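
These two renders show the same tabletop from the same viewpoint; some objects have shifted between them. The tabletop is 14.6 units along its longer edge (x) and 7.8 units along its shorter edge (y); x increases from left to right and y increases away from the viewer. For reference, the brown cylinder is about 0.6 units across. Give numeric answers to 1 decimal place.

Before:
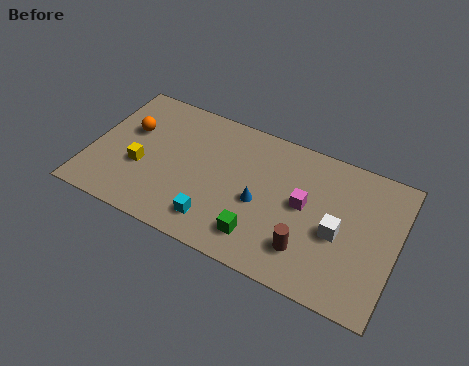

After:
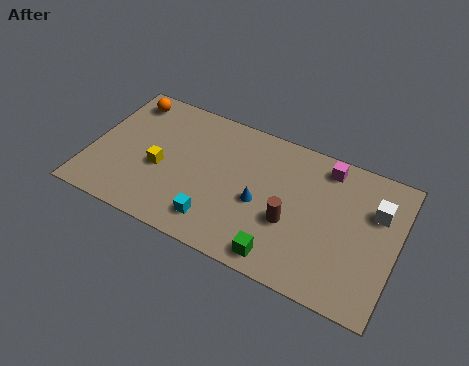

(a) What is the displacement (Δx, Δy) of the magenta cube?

(0.8, 2.5)

The magenta cube started near (10.2, 4.2) and ended near (11.0, 6.7).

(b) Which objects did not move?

the cyan cube and the blue cone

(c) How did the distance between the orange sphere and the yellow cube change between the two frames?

+1.8

The distance was about 2.1 in the first image and 3.9 in the second, so they moved 1.8 units further apart.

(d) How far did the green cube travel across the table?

1.3

From (8.4, 1.6) to (9.5, 1.0), the green cube covered √(1.1² + 0.6²) ≈ 1.3 units.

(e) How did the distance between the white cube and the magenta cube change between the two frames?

+1.0

The distance was about 1.9 in the first image and 2.9 in the second, so they moved 1.0 units further apart.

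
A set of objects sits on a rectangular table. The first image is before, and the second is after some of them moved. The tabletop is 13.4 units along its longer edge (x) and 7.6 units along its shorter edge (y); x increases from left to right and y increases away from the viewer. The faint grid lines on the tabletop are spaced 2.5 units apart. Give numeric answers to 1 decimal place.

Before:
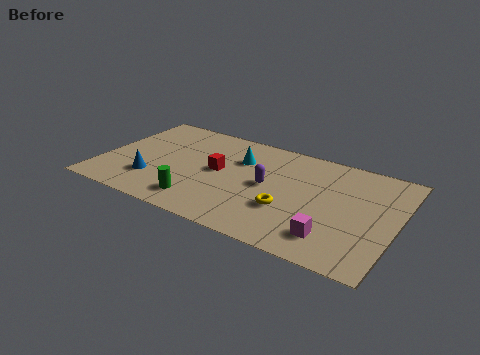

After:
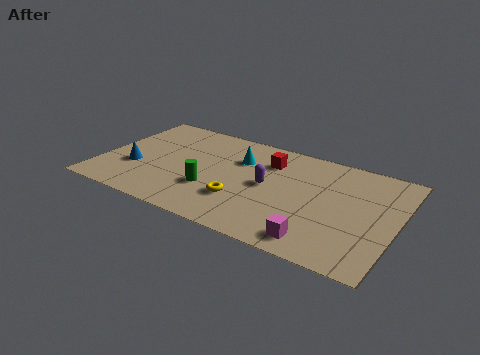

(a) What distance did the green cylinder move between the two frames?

1.2

The green cylinder was near (4.8, 1.4) before and (5.2, 2.5) after, so it travelled √(0.4² + 1.1²) ≈ 1.2 units.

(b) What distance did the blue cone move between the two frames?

1.1

The blue cone was near (2.5, 2.1) before and (1.6, 2.7) after, so it travelled √(0.9² + 0.6²) ≈ 1.1 units.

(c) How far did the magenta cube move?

0.8

The magenta cube was near (10.8, 1.6) before and (10.2, 1.1) after, so it travelled √(0.6² + 0.5²) ≈ 0.8 units.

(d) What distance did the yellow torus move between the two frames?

2.1

The yellow torus was near (8.7, 2.6) before and (6.6, 2.3) after, so it travelled √(2.1² + 0.3²) ≈ 2.1 units.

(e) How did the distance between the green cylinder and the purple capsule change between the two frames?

-1.0

Before: roughly 3.8 units apart; after: 2.8. That's 1.0 units closer together.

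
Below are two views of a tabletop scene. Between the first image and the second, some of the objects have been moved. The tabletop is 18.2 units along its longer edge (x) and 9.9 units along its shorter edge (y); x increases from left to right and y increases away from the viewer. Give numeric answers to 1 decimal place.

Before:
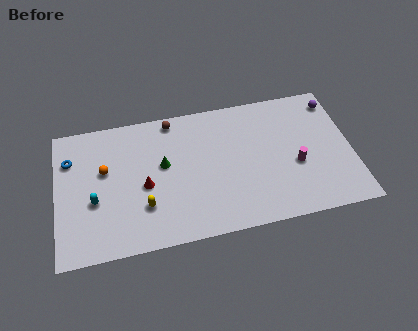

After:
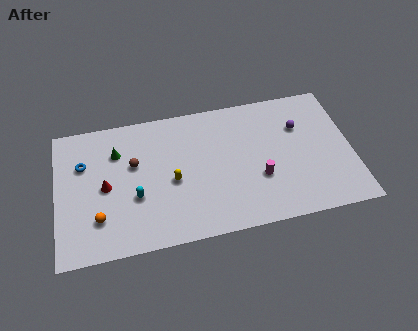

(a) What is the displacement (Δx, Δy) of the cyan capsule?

(2.5, -0.2)

The cyan capsule was at about (2.3, 3.9) and moved to about (4.8, 3.7).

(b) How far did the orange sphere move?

3.4

The orange sphere was near (3.0, 6.0) before and (2.5, 2.6) after, so it travelled √(0.5² + 3.4²) ≈ 3.4 units.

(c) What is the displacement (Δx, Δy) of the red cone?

(-2.4, 0.4)

The red cone was at about (5.4, 4.4) and moved to about (3.0, 4.8).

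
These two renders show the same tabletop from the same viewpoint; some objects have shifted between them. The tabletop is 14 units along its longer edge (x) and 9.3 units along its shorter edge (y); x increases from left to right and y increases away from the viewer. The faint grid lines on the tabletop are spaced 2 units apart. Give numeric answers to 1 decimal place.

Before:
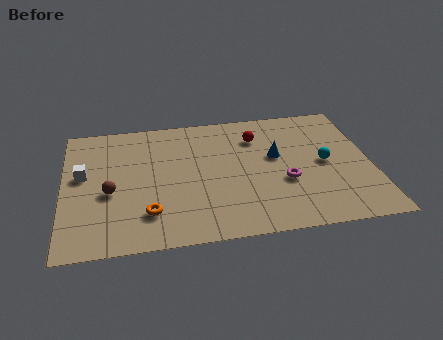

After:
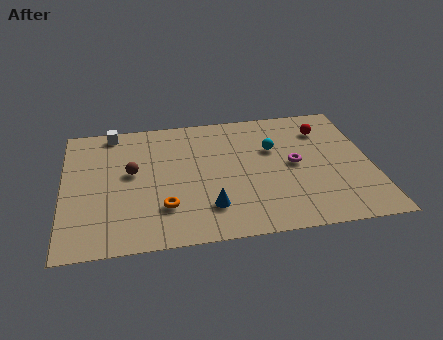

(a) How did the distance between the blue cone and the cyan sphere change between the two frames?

+2.6

Before: roughly 2.3 units apart; after: 4.9. That's 2.6 units further apart.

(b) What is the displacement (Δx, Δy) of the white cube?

(1.4, 3.1)

The white cube started near (0.9, 5.3) and ended near (2.3, 8.4).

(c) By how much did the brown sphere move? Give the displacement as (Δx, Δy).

(1.0, 1.3)

The brown sphere was at about (2.1, 3.9) and moved to about (3.1, 5.2).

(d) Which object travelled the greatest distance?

the blue cone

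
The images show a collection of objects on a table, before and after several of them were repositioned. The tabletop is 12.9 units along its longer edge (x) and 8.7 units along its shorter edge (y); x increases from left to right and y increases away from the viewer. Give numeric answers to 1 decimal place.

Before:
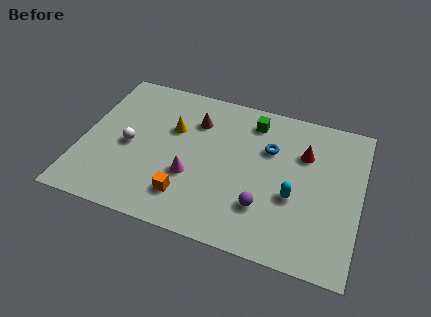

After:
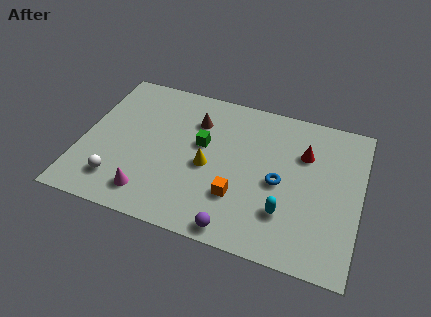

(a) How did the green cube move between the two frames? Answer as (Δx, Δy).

(-2.2, -2.1)

The green cube started near (7.7, 7.2) and ended near (5.5, 5.1).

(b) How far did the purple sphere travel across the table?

1.9

The purple sphere moved from about (8.6, 2.4) to (7.5, 0.8), a distance of √(1.1² + 1.6²) ≈ 1.9.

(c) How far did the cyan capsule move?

1.0

The cyan capsule was near (9.9, 3.4) before and (9.6, 2.4) after, so it travelled √(0.3² + 1.0²) ≈ 1.0 units.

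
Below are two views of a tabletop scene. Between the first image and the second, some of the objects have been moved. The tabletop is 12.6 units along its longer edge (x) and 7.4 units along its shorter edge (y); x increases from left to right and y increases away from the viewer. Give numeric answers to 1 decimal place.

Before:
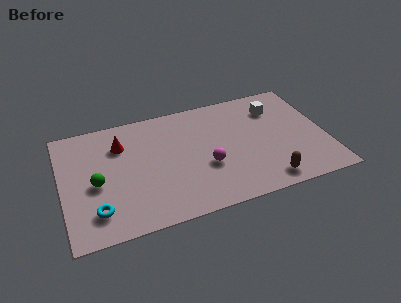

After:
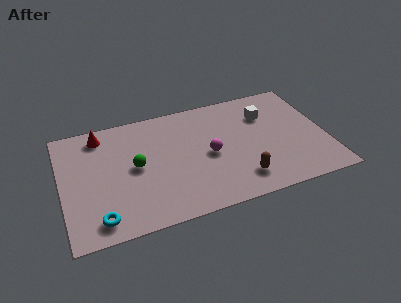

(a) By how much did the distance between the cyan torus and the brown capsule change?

-1.3

Before: roughly 8.0 units apart; after: 6.7. That's 1.3 units closer together.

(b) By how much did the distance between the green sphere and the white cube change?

-2.5

Before: roughly 9.1 units apart; after: 6.6. That's 2.5 units closer together.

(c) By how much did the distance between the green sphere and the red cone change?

+0.4

They were about 2.5 units apart before and 2.9 after — 0.4 units further apart.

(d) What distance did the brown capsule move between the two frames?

1.3

The brown capsule was near (9.5, 1.0) before and (8.3, 1.5) after, so it travelled √(1.2² + 0.5²) ≈ 1.3 units.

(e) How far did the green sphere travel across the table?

2.0

The green sphere moved from about (1.6, 3.3) to (3.5, 3.8), a distance of √(1.9² + 0.5²) ≈ 2.0.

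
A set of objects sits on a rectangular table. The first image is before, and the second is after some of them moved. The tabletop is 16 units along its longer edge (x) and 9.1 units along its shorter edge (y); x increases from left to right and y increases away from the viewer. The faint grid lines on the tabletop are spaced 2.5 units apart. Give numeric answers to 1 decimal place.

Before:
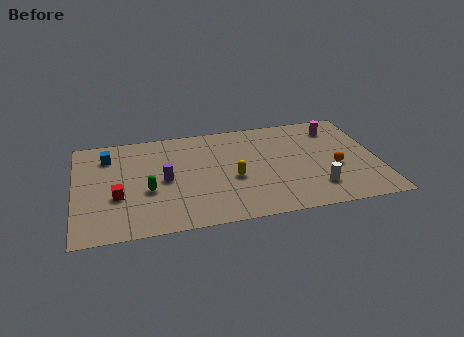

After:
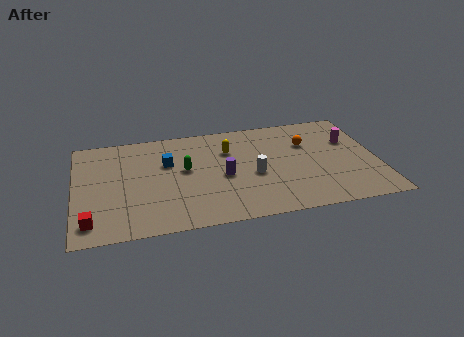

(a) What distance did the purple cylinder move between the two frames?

3.1

From (4.7, 4.4) to (7.8, 4.1), the purple cylinder covered √(3.1² + 0.3²) ≈ 3.1 units.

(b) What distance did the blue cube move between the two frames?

3.3

The blue cube was near (1.8, 7.1) before and (4.9, 5.9) after, so it travelled √(3.1² + 1.2²) ≈ 3.3 units.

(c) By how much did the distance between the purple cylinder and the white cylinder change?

-6.6

The distance was about 8.2 in the first image and 1.6 in the second, so they moved 6.6 units closer together.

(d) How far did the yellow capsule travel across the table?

2.6

The yellow capsule moved from about (8.3, 3.8) to (8.2, 6.4), a distance of √(0.1² + 2.6²) ≈ 2.6.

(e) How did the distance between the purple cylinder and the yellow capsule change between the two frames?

-1.3

Before: roughly 3.6 units apart; after: 2.3. That's 1.3 units closer together.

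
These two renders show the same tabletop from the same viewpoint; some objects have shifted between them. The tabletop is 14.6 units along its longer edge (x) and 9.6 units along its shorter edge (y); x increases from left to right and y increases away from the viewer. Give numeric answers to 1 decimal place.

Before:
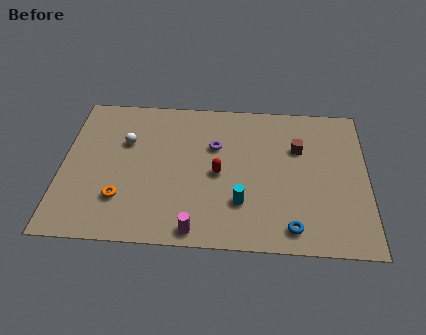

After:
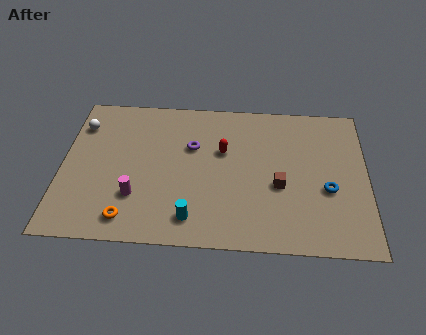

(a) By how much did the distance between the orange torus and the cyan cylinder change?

-2.7

The distance was about 5.7 in the first image and 3.0 in the second, so they moved 2.7 units closer together.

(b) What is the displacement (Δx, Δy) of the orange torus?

(0.4, -1.2)

From the two frames, the orange torus sits at roughly (2.9, 2.6) before and (3.3, 1.4) after.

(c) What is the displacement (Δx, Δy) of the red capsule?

(0.2, 1.5)

The red capsule was at about (7.5, 4.5) and moved to about (7.7, 6.0).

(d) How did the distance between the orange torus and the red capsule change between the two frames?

+1.4

The distance was about 5.0 in the first image and 6.4 in the second, so they moved 1.4 units further apart.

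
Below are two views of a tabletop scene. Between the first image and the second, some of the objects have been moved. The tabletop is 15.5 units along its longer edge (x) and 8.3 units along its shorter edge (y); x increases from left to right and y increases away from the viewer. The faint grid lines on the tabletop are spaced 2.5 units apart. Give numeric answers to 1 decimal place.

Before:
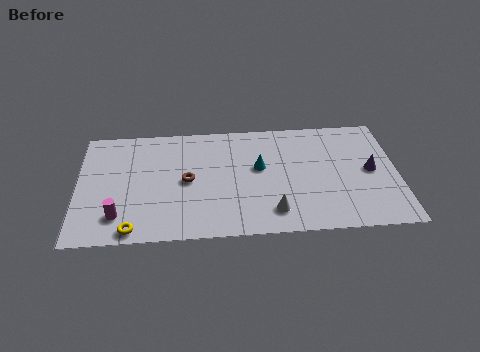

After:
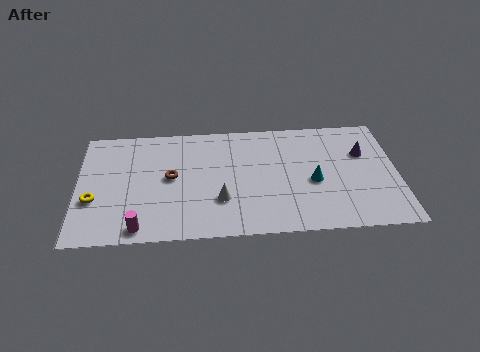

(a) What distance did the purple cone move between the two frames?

1.3

The purple cone moved from about (14.2, 4.2) to (13.9, 5.5), a distance of √(0.3² + 1.3²) ≈ 1.3.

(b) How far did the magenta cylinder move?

1.3

The magenta cylinder was near (2.0, 1.8) before and (3.0, 0.9) after, so it travelled √(1.0² + 0.9²) ≈ 1.3 units.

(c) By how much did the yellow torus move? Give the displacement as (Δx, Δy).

(-1.9, 2.2)

The yellow torus was at about (2.7, 0.8) and moved to about (0.8, 3.0).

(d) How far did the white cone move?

2.7

From (9.4, 1.6) to (6.9, 2.6), the white cone covered √(2.5² + 1.0²) ≈ 2.7 units.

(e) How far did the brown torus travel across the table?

0.9

The brown torus was near (5.3, 4.1) before and (4.5, 4.4) after, so it travelled √(0.8² + 0.3²) ≈ 0.9 units.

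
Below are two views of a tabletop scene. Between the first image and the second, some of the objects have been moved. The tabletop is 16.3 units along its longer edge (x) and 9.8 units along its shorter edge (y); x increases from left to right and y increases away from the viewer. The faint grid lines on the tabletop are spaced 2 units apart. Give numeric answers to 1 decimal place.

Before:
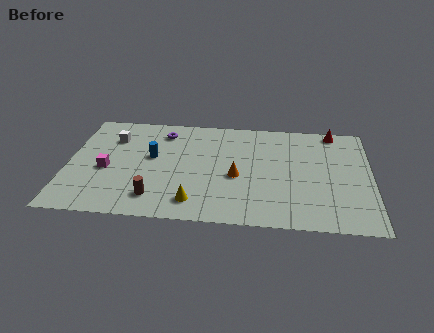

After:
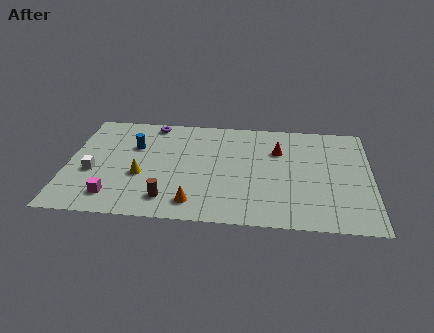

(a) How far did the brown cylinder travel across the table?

0.7

The brown cylinder moved from about (4.8, 1.9) to (5.5, 1.8), a distance of √(0.7² + 0.1²) ≈ 0.7.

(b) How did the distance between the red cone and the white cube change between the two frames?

-1.8

Before: roughly 12.1 units apart; after: 10.3. That's 1.8 units closer together.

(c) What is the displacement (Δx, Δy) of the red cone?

(-3.0, -2.1)

The red cone was at about (14.3, 8.9) and moved to about (11.3, 6.8).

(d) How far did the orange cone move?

3.4

The orange cone was near (9.1, 4.2) before and (6.9, 1.6) after, so it travelled √(2.2² + 2.6²) ≈ 3.4 units.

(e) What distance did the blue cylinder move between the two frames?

1.3

The blue cylinder moved from about (4.5, 5.6) to (3.5, 6.5), a distance of √(1.0² + 0.9²) ≈ 1.3.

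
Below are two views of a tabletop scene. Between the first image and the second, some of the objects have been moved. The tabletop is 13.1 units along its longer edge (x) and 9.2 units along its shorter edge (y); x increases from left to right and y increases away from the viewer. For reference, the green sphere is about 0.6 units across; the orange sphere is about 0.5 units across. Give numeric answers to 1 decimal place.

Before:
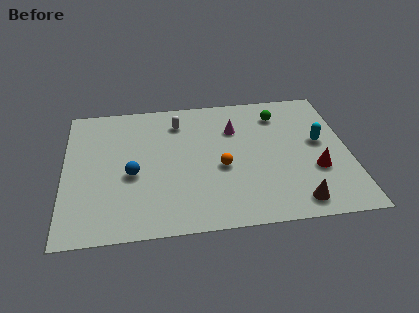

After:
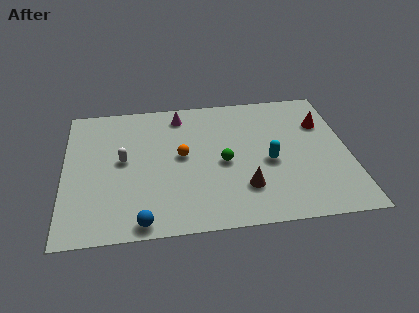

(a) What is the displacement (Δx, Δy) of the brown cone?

(-2.3, 1.2)

From the two frames, the brown cone sits at roughly (10.5, 1.2) before and (8.2, 2.4) after.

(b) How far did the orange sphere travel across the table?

2.1

The orange sphere moved from about (7.2, 3.9) to (5.4, 4.9), a distance of √(1.8² + 1.0²) ≈ 2.1.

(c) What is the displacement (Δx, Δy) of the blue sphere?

(0.4, -3.1)

The blue sphere started near (3.1, 3.9) and ended near (3.5, 0.8).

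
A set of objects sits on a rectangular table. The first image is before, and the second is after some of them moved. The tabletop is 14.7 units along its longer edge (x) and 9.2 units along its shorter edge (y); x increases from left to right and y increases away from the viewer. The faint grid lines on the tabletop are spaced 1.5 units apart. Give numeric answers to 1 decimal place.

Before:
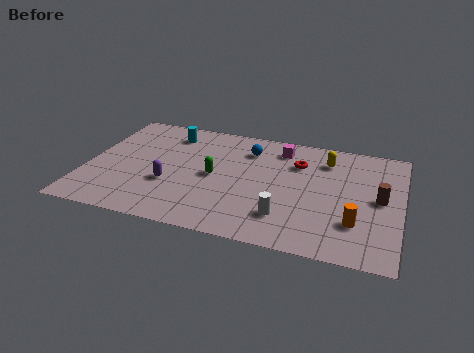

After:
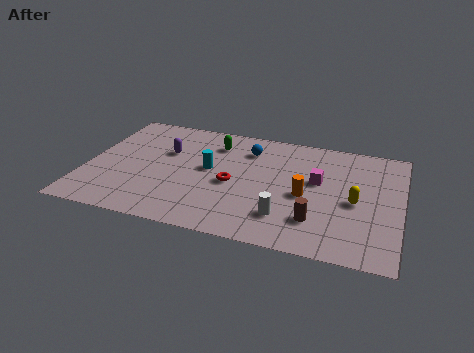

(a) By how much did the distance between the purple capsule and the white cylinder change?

+1.4

They were about 5.6 units apart before and 7.0 after — 1.4 units further apart.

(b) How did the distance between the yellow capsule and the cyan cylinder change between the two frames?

-0.6

Before: roughly 7.5 units apart; after: 6.9. That's 0.6 units closer together.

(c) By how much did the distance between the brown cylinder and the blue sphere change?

-0.8

The distance was about 6.7 in the first image and 5.9 in the second, so they moved 0.8 units closer together.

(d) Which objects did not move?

the white cylinder and the blue sphere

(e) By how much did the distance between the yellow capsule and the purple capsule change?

+1.1

The distance was about 8.1 in the first image and 9.2 in the second, so they moved 1.1 units further apart.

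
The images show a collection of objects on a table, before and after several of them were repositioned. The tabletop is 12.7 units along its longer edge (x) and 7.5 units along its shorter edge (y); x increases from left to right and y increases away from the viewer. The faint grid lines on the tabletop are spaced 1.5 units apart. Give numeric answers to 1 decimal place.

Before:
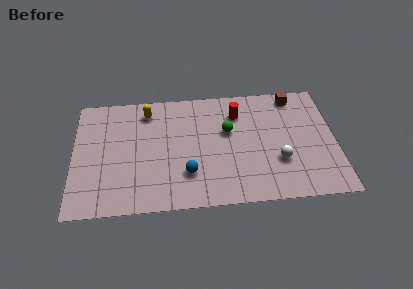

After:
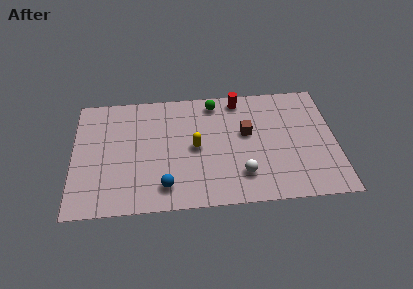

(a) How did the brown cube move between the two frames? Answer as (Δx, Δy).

(-2.4, -2.2)

From the two frames, the brown cube sits at roughly (10.8, 6.6) before and (8.4, 4.4) after.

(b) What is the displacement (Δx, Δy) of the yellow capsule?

(2.3, -2.5)

The yellow capsule was at about (3.6, 6.2) and moved to about (5.9, 3.7).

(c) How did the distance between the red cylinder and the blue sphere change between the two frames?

+2.0

They were about 4.4 units apart before and 6.4 after — 2.0 units further apart.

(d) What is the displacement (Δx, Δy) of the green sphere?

(-0.6, 1.9)

The green sphere was at about (7.5, 4.6) and moved to about (6.9, 6.5).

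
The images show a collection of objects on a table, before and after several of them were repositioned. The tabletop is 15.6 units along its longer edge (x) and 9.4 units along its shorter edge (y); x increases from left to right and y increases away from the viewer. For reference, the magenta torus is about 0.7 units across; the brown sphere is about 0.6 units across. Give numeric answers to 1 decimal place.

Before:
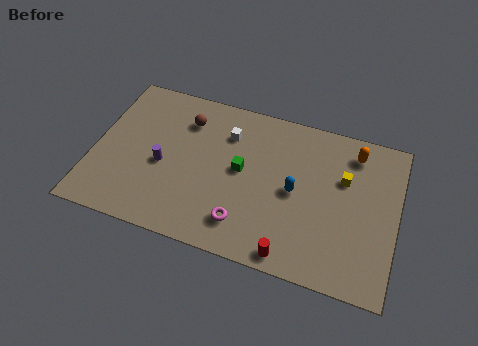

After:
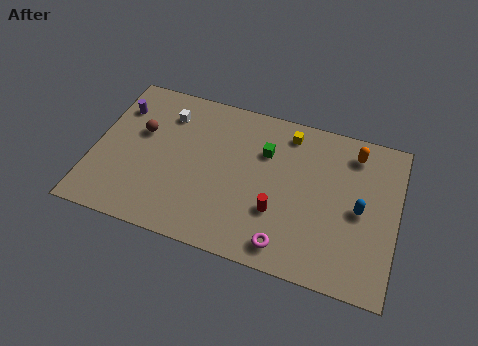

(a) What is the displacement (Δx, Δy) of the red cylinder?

(-0.9, 2.2)

The red cylinder was at about (10.5, 0.9) and moved to about (9.6, 3.1).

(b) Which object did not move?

the orange capsule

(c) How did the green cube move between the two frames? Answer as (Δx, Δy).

(1.1, 1.5)

From the two frames, the green cube sits at roughly (7.6, 5.0) before and (8.7, 6.5) after.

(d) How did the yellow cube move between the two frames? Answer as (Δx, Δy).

(-3.0, 1.9)

From the two frames, the yellow cube sits at roughly (12.8, 6.1) before and (9.8, 8.0) after.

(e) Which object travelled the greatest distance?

the purple cylinder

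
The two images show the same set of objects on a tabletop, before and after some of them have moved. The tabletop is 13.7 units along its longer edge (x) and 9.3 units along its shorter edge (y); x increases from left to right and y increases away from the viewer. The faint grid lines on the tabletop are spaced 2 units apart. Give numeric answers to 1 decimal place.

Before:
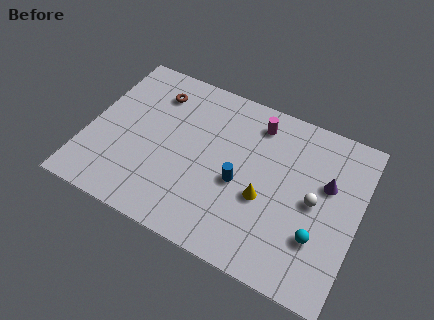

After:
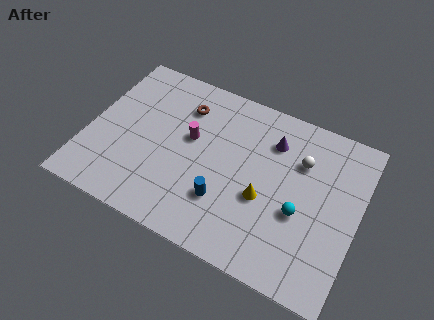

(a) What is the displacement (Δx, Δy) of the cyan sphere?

(-1.0, 0.9)

The cyan sphere was at about (11.9, 2.8) and moved to about (10.9, 3.7).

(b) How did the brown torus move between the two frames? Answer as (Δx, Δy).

(1.5, -0.2)

The brown torus was at about (3.0, 7.3) and moved to about (4.5, 7.1).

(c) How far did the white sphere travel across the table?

2.1

The white sphere was near (11.5, 4.6) before and (10.6, 6.5) after, so it travelled √(0.9² + 1.9²) ≈ 2.1 units.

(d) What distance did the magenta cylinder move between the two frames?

3.9

The magenta cylinder was near (8.2, 7.7) before and (5.1, 5.4) after, so it travelled √(3.1² + 2.3²) ≈ 3.9 units.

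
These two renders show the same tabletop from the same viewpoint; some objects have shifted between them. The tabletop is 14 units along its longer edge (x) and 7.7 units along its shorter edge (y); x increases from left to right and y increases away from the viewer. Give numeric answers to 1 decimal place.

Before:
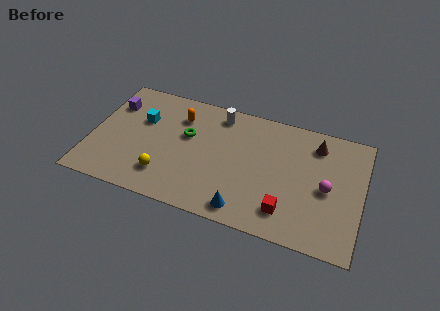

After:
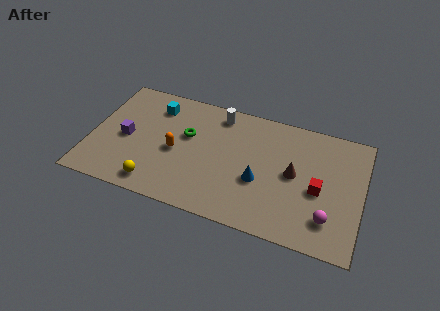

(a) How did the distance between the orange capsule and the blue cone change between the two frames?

-1.7

They were about 6.1 units apart before and 4.4 after — 1.7 units closer together.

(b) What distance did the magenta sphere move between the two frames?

1.8

The magenta sphere was near (12.2, 3.6) before and (12.4, 1.8) after, so it travelled √(0.2² + 1.8²) ≈ 1.8 units.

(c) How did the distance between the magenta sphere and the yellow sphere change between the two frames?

+0.4

They were about 8.4 units apart before and 8.8 after — 0.4 units further apart.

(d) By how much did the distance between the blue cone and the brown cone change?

-4.2

The distance was about 6.2 in the first image and 2.0 in the second, so they moved 4.2 units closer together.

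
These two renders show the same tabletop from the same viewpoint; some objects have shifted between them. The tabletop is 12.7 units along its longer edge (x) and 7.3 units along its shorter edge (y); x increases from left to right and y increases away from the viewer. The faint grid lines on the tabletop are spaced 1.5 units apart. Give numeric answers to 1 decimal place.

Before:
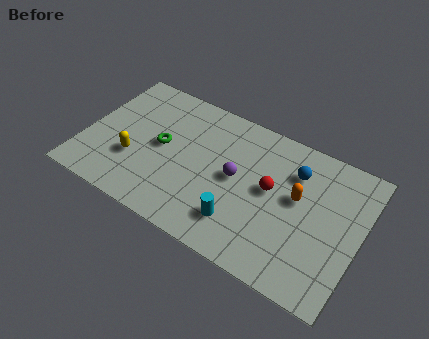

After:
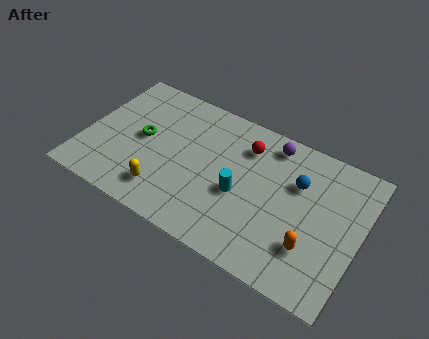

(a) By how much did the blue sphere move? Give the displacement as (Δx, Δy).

(0.2, -0.5)

The blue sphere started near (9.5, 5.4) and ended near (9.7, 4.9).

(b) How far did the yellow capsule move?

1.9

The yellow capsule moved from about (2.4, 2.5) to (4.0, 1.5), a distance of √(1.6² + 1.0²) ≈ 1.9.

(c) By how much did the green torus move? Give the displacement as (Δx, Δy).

(-0.9, 0.0)

The green torus started near (3.5, 3.8) and ended near (2.6, 3.8).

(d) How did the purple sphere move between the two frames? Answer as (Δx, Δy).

(1.3, 2.5)

From the two frames, the purple sphere sits at roughly (7.0, 3.8) before and (8.3, 6.3) after.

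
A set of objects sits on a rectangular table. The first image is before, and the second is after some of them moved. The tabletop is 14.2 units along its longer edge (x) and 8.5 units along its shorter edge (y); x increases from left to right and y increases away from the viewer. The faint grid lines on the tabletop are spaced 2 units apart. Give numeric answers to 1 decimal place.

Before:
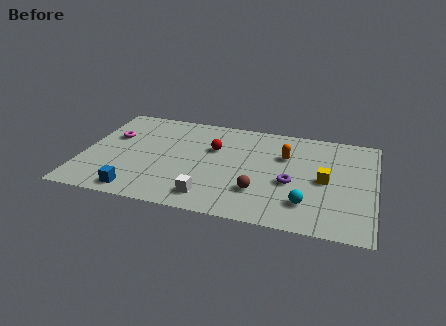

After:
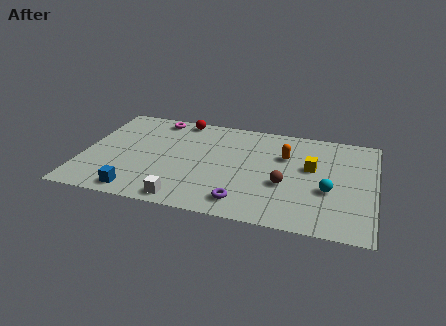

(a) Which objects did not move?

the orange capsule and the blue cube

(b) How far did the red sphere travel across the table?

2.8

The red sphere moved from about (6.3, 5.5) to (4.5, 7.7), a distance of √(1.8² + 2.2²) ≈ 2.8.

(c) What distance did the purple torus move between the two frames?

3.0

The purple torus was near (10.2, 3.5) before and (8.0, 1.4) after, so it travelled √(2.2² + 2.1²) ≈ 3.0 units.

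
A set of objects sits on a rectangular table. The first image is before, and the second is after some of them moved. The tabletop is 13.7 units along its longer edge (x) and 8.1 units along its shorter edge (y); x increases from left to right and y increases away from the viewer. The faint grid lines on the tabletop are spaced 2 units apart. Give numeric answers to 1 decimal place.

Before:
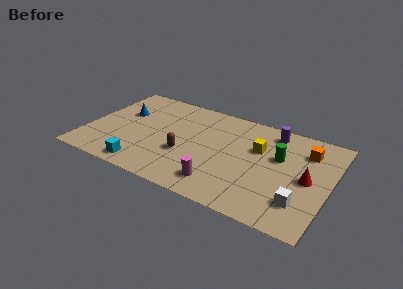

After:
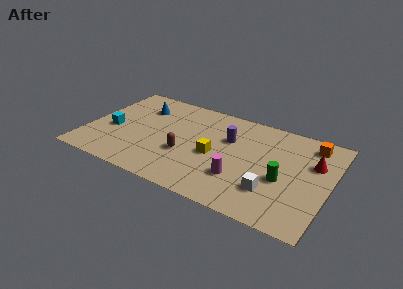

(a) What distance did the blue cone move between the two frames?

1.3

The blue cone moved from about (1.8, 5.1) to (2.7, 6.0), a distance of √(0.9² + 0.9²) ≈ 1.3.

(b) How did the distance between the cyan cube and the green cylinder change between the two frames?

+1.6

They were about 8.2 units apart before and 9.8 after — 1.6 units further apart.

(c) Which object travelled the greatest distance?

the cyan cube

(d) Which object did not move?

the brown capsule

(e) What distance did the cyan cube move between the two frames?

3.3

The cyan cube was near (3.6, 1.0) before and (1.4, 3.4) after, so it travelled √(2.2² + 2.4²) ≈ 3.3 units.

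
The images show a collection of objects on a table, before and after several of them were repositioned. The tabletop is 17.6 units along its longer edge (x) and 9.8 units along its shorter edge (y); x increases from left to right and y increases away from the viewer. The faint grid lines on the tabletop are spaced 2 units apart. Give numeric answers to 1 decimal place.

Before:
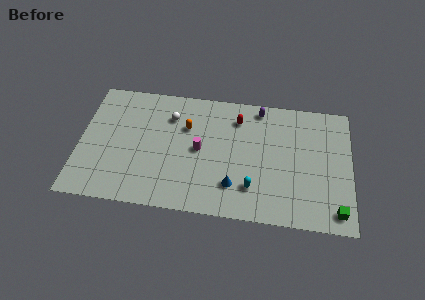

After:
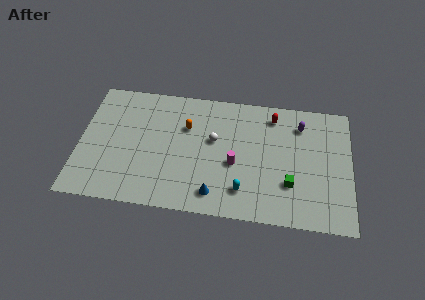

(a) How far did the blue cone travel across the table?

1.4

The blue cone was near (10.1, 2.4) before and (8.9, 1.6) after, so it travelled √(1.2² + 0.8²) ≈ 1.4 units.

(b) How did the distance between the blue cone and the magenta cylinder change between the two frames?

-0.6

They were about 3.4 units apart before and 2.8 after — 0.6 units closer together.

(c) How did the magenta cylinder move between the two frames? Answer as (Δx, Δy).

(2.3, -0.8)

The magenta cylinder started near (7.8, 4.9) and ended near (10.1, 4.1).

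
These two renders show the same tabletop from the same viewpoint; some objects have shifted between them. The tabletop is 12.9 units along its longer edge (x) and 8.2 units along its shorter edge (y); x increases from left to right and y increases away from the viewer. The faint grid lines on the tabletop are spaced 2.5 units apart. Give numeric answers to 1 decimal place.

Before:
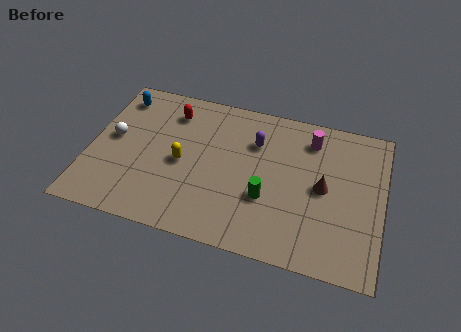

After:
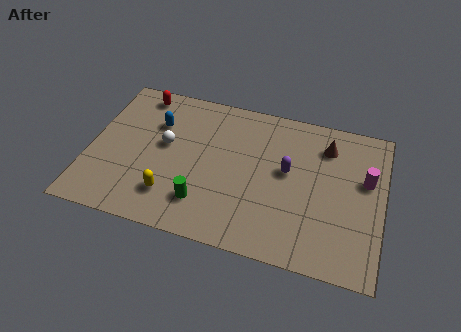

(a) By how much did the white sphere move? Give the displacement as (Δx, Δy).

(2.3, 0.2)

From the two frames, the white sphere sits at roughly (1.0, 4.4) before and (3.3, 4.6) after.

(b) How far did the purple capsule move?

1.9

The purple capsule moved from about (7.2, 5.8) to (8.7, 4.6), a distance of √(1.5² + 1.2²) ≈ 1.9.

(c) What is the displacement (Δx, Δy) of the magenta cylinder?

(2.5, -1.6)

The magenta cylinder was at about (9.6, 6.6) and moved to about (12.1, 5.0).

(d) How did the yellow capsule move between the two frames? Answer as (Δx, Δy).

(-0.3, -1.9)

From the two frames, the yellow capsule sits at roughly (4.1, 3.8) before and (3.8, 1.9) after.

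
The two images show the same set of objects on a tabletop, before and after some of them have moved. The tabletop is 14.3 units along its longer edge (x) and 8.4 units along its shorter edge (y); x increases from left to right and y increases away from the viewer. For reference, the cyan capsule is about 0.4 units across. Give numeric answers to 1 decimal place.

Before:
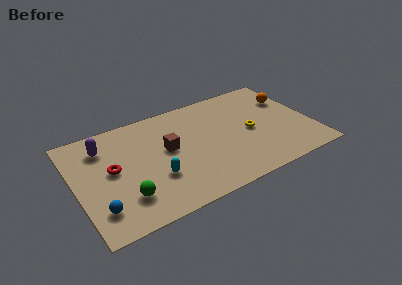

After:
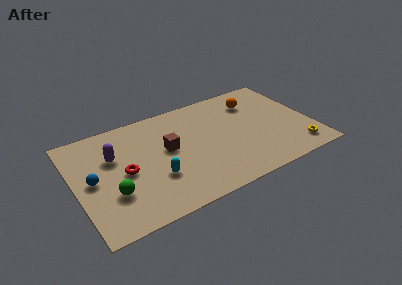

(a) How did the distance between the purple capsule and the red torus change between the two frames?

-0.4

They were about 2.0 units apart before and 1.6 after — 0.4 units closer together.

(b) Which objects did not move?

the cyan capsule and the brown cube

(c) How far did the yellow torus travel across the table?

3.6

The yellow torus moved from about (10.6, 4.0) to (13.1, 1.4), a distance of √(2.5² + 2.6²) ≈ 3.6.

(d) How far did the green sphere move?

0.9

The green sphere moved from about (2.7, 2.1) to (2.0, 2.7), a distance of √(0.7² + 0.6²) ≈ 0.9.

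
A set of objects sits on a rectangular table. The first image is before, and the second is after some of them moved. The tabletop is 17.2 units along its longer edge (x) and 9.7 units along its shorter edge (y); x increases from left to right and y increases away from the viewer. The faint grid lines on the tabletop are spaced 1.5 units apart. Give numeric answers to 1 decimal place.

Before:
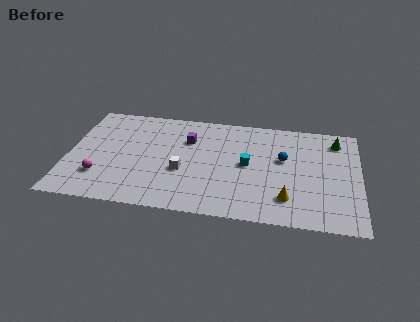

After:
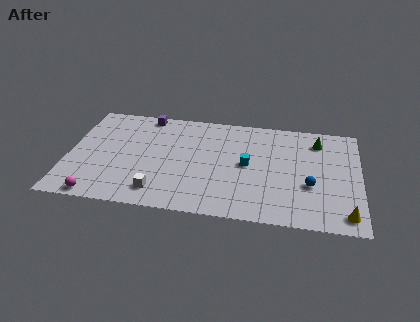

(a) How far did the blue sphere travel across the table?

2.7

The blue sphere moved from about (12.7, 5.8) to (14.3, 3.6), a distance of √(1.6² + 2.2²) ≈ 2.7.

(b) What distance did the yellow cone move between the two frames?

3.5

The yellow cone moved from about (13.0, 2.2) to (16.4, 1.3), a distance of √(3.4² + 0.9²) ≈ 3.5.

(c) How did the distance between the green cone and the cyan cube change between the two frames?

-1.0

The distance was about 6.0 in the first image and 5.0 in the second, so they moved 1.0 units closer together.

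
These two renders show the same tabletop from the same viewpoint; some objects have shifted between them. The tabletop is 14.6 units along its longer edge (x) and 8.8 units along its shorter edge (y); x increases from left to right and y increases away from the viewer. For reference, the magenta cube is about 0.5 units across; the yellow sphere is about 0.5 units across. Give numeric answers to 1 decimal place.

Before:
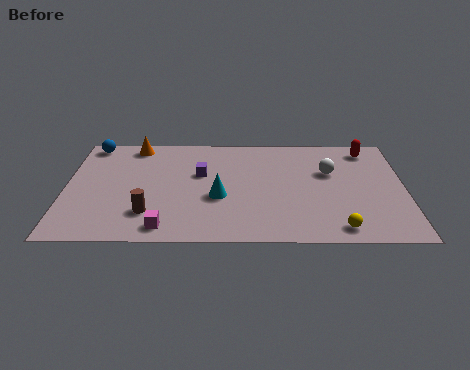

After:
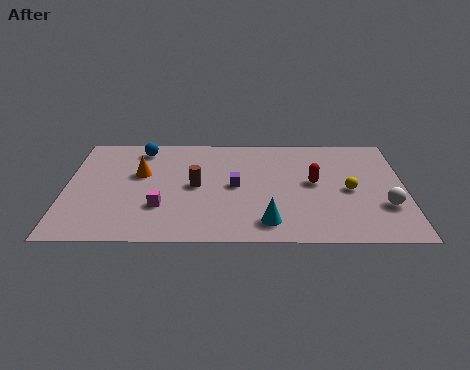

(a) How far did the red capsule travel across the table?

3.7

The red capsule was near (13.1, 7.5) before and (10.7, 4.7) after, so it travelled √(2.4² + 2.8²) ≈ 3.7 units.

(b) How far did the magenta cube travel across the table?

1.6

The magenta cube was near (4.3, 1.1) before and (4.1, 2.7) after, so it travelled √(0.2² + 1.6²) ≈ 1.6 units.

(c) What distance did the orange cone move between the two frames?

2.4

The orange cone was near (2.9, 7.8) before and (3.2, 5.4) after, so it travelled √(0.3² + 2.4²) ≈ 2.4 units.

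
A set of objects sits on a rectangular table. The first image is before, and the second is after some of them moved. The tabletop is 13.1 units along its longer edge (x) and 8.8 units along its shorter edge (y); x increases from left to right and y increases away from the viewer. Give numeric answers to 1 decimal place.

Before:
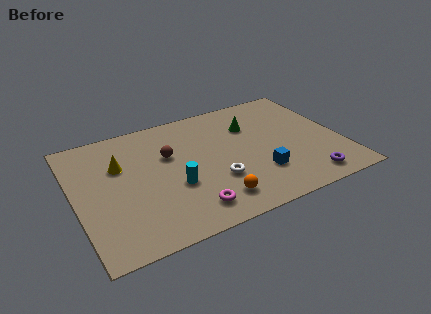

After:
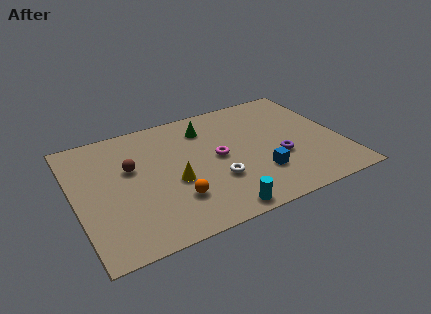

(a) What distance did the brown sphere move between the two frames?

1.9

From (4.7, 5.6) to (2.8, 5.4), the brown sphere covered √(1.9² + 0.2²) ≈ 1.9 units.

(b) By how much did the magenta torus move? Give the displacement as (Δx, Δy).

(1.8, 3.0)

The magenta torus started near (5.2, 1.5) and ended near (7.0, 4.5).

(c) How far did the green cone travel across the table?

2.3

From (8.9, 6.2) to (6.7, 6.9), the green cone covered √(2.2² + 0.7²) ≈ 2.3 units.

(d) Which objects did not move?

the blue cube and the white torus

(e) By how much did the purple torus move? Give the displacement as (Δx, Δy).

(-1.1, 2.1)

The purple torus was at about (11.0, 1.2) and moved to about (9.9, 3.3).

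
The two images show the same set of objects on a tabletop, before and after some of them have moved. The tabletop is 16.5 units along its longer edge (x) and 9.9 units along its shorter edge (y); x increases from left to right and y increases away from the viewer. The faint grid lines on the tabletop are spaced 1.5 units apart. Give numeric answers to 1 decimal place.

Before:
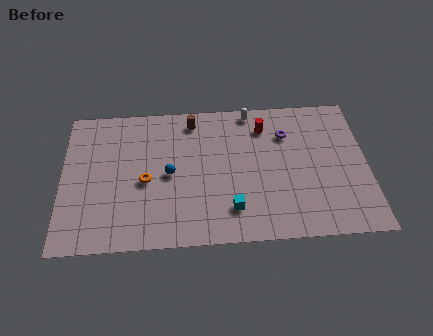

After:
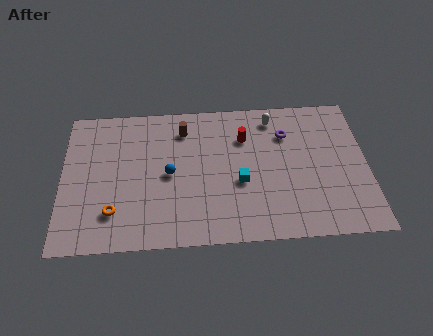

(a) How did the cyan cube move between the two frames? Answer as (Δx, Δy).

(0.5, 1.8)

From the two frames, the cyan cube sits at roughly (9.1, 2.2) before and (9.6, 4.0) after.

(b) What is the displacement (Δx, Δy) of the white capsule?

(1.2, -0.6)

The white capsule started near (10.3, 9.0) and ended near (11.5, 8.4).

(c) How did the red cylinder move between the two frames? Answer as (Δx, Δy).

(-1.1, -0.7)

The red cylinder was at about (11.0, 7.8) and moved to about (9.9, 7.1).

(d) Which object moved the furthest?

the orange torus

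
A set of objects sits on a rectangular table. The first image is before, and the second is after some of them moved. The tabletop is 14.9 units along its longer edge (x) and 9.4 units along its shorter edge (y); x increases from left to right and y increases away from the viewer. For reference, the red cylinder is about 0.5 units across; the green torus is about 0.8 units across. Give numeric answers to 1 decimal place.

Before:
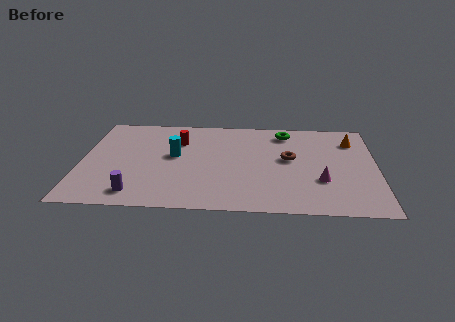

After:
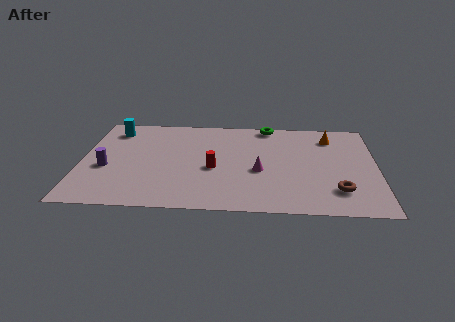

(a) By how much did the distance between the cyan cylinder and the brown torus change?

+6.9

Before: roughly 5.8 units apart; after: 12.7. That's 6.9 units further apart.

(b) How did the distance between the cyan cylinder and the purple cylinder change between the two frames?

-0.3

Before: roughly 4.2 units apart; after: 3.9. That's 0.3 units closer together.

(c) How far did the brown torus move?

3.8

The brown torus moved from about (10.5, 5.2) to (12.9, 2.2), a distance of √(2.4² + 3.0²) ≈ 3.8.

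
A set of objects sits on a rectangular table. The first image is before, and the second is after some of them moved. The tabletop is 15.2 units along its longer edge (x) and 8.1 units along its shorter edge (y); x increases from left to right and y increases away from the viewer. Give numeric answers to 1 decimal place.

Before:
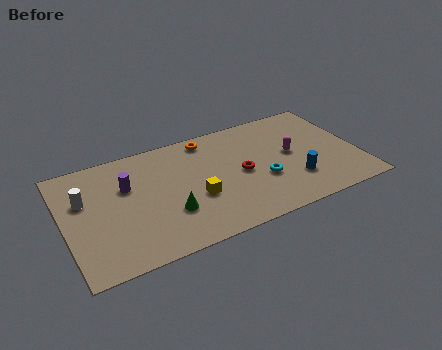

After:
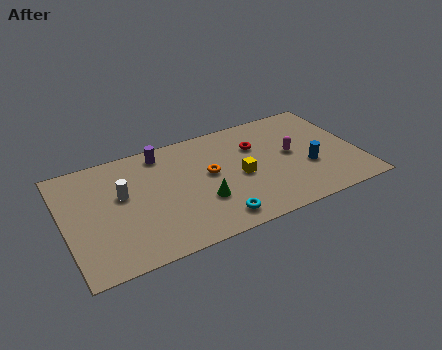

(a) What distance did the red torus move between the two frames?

2.0

From (9.1, 3.9) to (10.1, 5.6), the red torus covered √(1.0² + 1.7²) ≈ 2.0 units.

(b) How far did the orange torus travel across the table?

2.6

The orange torus was near (7.7, 7.1) before and (7.5, 4.5) after, so it travelled √(0.2² + 2.6²) ≈ 2.6 units.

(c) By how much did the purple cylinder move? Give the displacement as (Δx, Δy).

(2.0, 1.7)

From the two frames, the purple cylinder sits at roughly (3.3, 5.3) before and (5.3, 7.0) after.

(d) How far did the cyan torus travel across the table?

3.2

The cyan torus was near (10.1, 3.0) before and (7.4, 1.2) after, so it travelled √(2.7² + 1.8²) ≈ 3.2 units.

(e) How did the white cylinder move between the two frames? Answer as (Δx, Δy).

(1.9, -0.4)

The white cylinder started near (1.1, 5.2) and ended near (3.0, 4.8).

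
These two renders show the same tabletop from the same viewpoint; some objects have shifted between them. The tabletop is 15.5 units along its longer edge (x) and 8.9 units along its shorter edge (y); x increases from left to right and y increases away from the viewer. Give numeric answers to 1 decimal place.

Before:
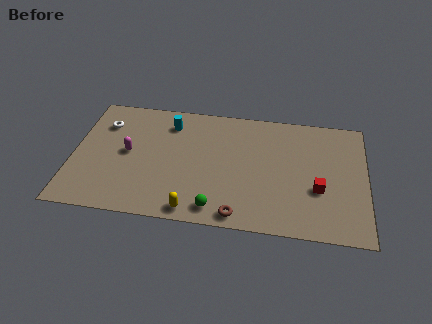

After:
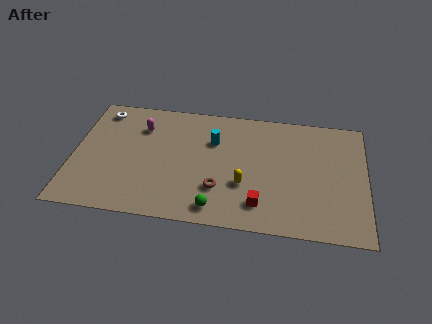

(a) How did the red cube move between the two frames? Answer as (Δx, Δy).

(-3.0, -1.5)

The red cube was at about (13.0, 3.3) and moved to about (10.0, 1.8).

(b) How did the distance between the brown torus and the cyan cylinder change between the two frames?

-3.8

They were about 7.3 units apart before and 3.5 after — 3.8 units closer together.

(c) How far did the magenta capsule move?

2.1

From (2.9, 4.6) to (3.5, 6.6), the magenta capsule covered √(0.6² + 2.0²) ≈ 2.1 units.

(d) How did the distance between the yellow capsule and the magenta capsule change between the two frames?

+1.4

Before: roughly 5.2 units apart; after: 6.6. That's 1.4 units further apart.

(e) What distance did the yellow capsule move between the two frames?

3.4

The yellow capsule moved from about (6.5, 0.9) to (9.1, 3.1), a distance of √(2.6² + 2.2²) ≈ 3.4.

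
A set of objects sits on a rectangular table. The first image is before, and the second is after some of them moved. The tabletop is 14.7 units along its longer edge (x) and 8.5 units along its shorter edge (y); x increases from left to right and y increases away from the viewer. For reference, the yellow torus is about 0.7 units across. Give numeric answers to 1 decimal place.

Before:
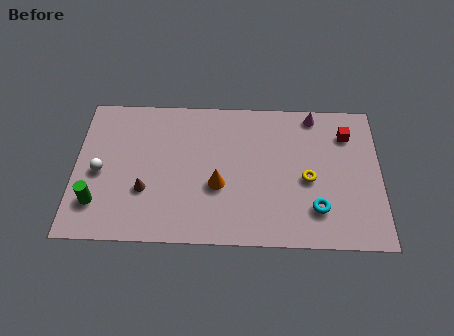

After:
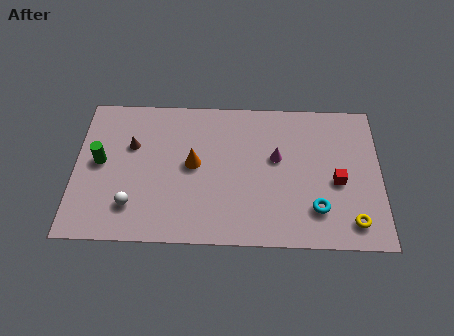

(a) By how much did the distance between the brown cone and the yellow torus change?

+3.5

The distance was about 7.9 in the first image and 11.4 in the second, so they moved 3.5 units further apart.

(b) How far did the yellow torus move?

3.2

The yellow torus moved from about (11.2, 3.8) to (13.3, 1.4), a distance of √(2.1² + 2.4²) ≈ 3.2.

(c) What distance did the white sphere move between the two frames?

2.5

The white sphere moved from about (1.2, 3.9) to (2.8, 2.0), a distance of √(1.6² + 1.9²) ≈ 2.5.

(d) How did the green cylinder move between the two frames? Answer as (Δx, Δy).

(0.1, 2.4)

The green cylinder started near (1.1, 2.1) and ended near (1.2, 4.5).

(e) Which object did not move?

the cyan torus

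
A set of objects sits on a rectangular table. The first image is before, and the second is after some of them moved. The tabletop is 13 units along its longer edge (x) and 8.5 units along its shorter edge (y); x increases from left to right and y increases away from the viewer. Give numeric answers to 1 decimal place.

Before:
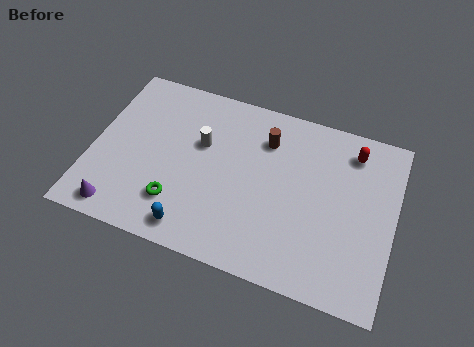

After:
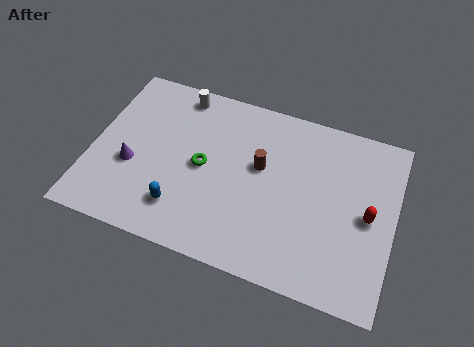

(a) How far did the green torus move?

2.3

From (3.9, 2.1) to (4.8, 4.2), the green torus covered √(0.9² + 2.1²) ≈ 2.3 units.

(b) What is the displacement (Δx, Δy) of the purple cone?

(0.3, 2.3)

The purple cone was at about (1.5, 1.0) and moved to about (1.8, 3.3).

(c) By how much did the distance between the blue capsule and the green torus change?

+1.1

They were about 1.3 units apart before and 2.4 after — 1.1 units further apart.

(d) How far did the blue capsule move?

1.0

The blue capsule moved from about (4.7, 1.1) to (4.1, 1.9), a distance of √(0.6² + 0.8²) ≈ 1.0.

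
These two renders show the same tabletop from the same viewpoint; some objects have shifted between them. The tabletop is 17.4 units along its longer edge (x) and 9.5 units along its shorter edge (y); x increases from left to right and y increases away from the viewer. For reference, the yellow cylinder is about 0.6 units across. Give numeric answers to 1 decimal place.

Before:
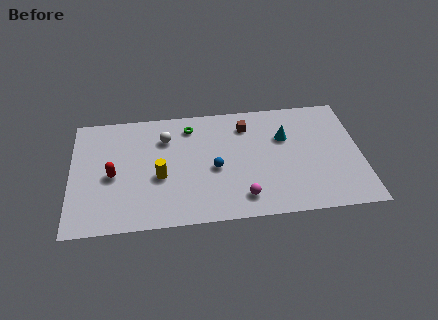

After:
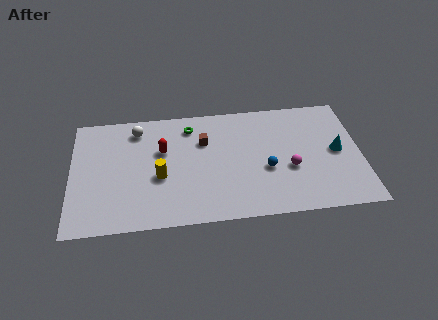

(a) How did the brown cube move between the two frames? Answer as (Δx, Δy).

(-2.6, -1.0)

From the two frames, the brown cube sits at roughly (10.6, 7.5) before and (8.0, 6.5) after.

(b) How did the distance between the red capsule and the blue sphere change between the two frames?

+0.5

They were about 6.1 units apart before and 6.6 after — 0.5 units further apart.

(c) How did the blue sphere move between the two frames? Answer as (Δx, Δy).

(3.1, -0.4)

The blue sphere started near (8.6, 4.2) and ended near (11.7, 3.8).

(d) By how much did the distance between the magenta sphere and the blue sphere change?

-1.6

The distance was about 3.0 in the first image and 1.4 in the second, so they moved 1.6 units closer together.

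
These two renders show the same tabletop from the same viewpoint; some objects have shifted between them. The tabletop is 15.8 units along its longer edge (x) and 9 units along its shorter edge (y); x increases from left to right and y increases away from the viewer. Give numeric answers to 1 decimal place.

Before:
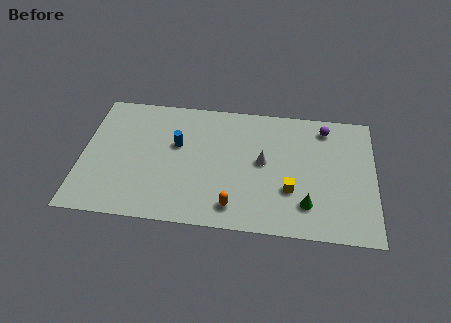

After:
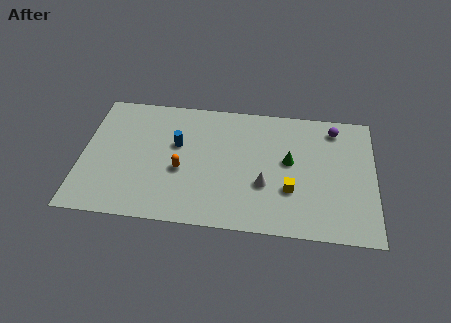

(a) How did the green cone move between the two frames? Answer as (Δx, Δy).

(-1.0, 2.9)

From the two frames, the green cone sits at roughly (12.2, 2.1) before and (11.2, 5.0) after.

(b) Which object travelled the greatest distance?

the orange capsule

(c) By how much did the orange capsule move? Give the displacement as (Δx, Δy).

(-2.9, 2.2)

The orange capsule started near (8.3, 1.5) and ended near (5.4, 3.7).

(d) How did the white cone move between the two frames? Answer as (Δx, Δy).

(0.1, -1.6)

From the two frames, the white cone sits at roughly (9.8, 4.8) before and (9.9, 3.2) after.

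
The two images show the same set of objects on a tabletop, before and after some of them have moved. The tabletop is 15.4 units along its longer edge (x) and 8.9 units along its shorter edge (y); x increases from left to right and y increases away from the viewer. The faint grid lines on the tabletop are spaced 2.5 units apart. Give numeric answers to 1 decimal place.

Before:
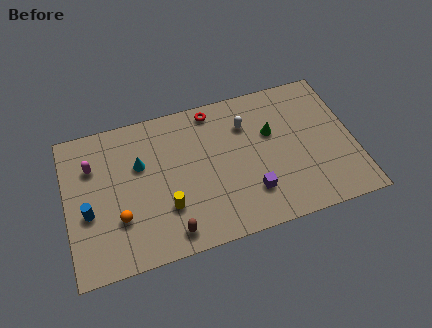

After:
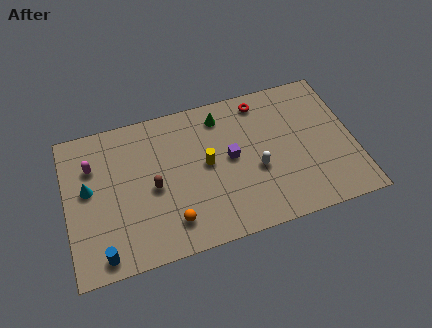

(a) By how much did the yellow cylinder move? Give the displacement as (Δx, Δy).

(2.3, 2.0)

The yellow cylinder was at about (5.2, 2.7) and moved to about (7.5, 4.7).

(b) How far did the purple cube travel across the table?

2.6

The purple cube moved from about (9.7, 2.3) to (8.8, 4.7), a distance of √(0.9² + 2.4²) ≈ 2.6.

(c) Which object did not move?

the magenta capsule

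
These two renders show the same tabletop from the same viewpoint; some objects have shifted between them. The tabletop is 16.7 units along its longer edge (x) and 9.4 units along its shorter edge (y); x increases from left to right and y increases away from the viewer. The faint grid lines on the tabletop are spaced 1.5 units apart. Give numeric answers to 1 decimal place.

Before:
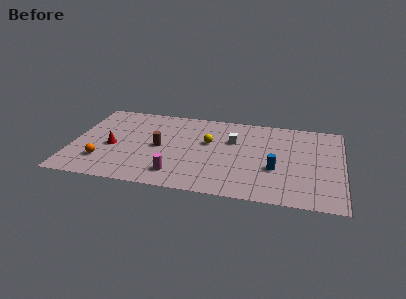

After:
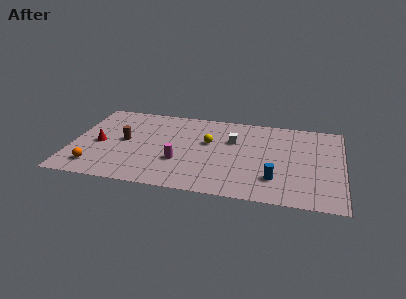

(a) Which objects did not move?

the yellow sphere and the white cube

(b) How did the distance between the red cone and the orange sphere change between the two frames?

+0.8

Before: roughly 1.8 units apart; after: 2.6. That's 0.8 units further apart.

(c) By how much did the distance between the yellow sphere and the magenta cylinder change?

-1.3

They were about 4.3 units apart before and 3.0 after — 1.3 units closer together.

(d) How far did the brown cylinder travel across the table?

2.2

The brown cylinder moved from about (5.4, 4.6) to (3.2, 4.9), a distance of √(2.2² + 0.3²) ≈ 2.2.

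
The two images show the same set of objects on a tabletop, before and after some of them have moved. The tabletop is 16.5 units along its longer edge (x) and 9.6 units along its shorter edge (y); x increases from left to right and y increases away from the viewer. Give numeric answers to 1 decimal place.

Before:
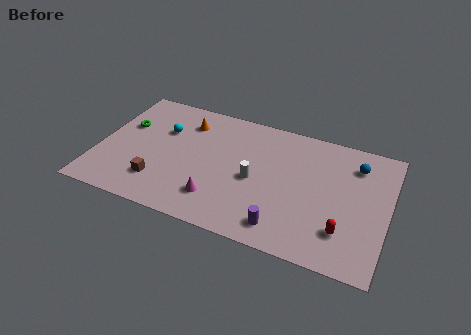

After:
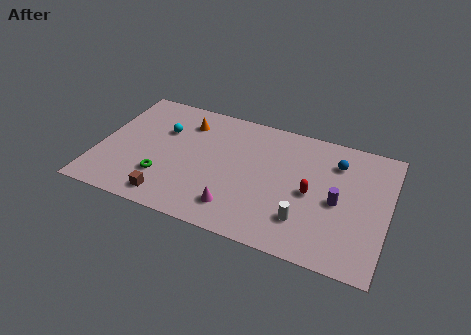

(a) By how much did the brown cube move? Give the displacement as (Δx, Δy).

(0.7, -1.0)

The brown cube started near (3.7, 2.3) and ended near (4.4, 1.3).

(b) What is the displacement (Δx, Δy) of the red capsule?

(-2.0, 2.1)

The red capsule started near (14.2, 2.4) and ended near (12.2, 4.5).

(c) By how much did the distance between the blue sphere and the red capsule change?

-2.1

They were about 5.1 units apart before and 3.0 after — 2.1 units closer together.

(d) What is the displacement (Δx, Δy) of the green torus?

(2.6, -3.4)

From the two frames, the green torus sits at roughly (1.3, 6.1) before and (3.9, 2.7) after.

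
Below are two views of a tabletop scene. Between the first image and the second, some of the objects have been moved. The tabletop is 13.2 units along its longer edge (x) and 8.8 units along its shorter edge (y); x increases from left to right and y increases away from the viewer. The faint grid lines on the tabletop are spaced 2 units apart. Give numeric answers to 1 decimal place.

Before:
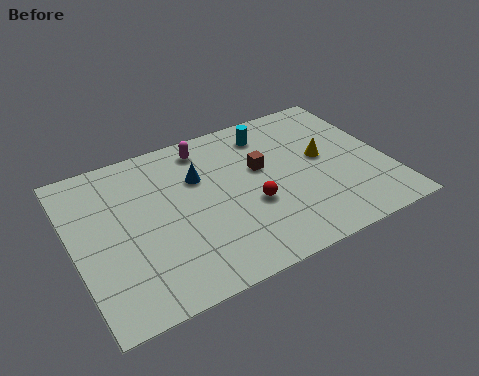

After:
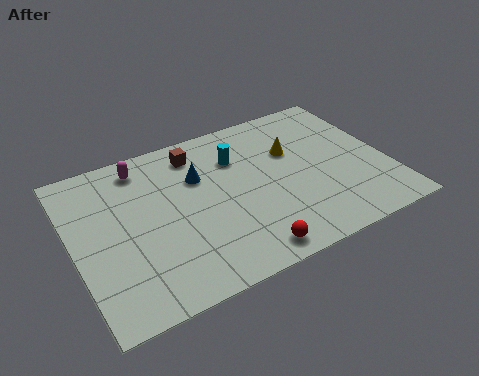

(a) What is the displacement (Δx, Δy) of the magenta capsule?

(-2.7, 0.0)

The magenta capsule started near (5.9, 7.5) and ended near (3.2, 7.5).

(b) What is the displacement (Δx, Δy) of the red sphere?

(-0.6, -2.4)

The red sphere was at about (7.3, 3.4) and moved to about (6.7, 1.0).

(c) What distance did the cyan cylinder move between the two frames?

1.7

From (8.6, 7.2) to (7.1, 6.3), the cyan cylinder covered √(1.5² + 0.9²) ≈ 1.7 units.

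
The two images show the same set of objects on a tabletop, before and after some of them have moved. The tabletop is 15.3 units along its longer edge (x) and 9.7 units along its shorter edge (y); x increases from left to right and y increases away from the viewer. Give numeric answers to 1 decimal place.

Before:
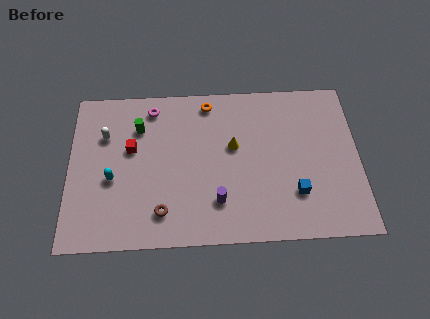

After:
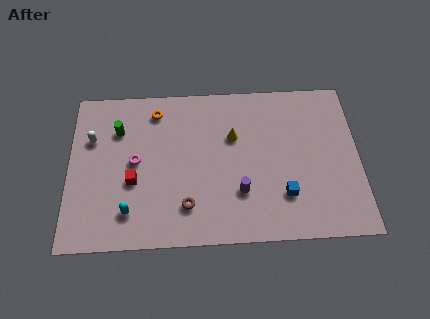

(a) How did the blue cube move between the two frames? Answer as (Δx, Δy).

(-0.6, -0.1)

The blue cube was at about (11.9, 2.7) and moved to about (11.3, 2.6).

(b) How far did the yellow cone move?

0.6

The yellow cone moved from about (8.7, 5.7) to (8.7, 6.3), a distance of √(0.0² + 0.6²) ≈ 0.6.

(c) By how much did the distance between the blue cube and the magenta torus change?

-1.2

Before: roughly 9.4 units apart; after: 8.2. That's 1.2 units closer together.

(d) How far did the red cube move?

2.0

The red cube moved from about (3.3, 5.8) to (3.4, 3.8), a distance of √(0.1² + 2.0²) ≈ 2.0.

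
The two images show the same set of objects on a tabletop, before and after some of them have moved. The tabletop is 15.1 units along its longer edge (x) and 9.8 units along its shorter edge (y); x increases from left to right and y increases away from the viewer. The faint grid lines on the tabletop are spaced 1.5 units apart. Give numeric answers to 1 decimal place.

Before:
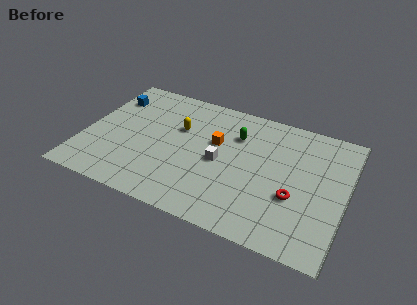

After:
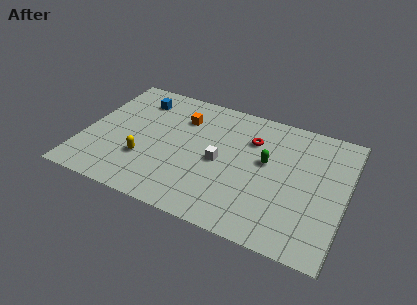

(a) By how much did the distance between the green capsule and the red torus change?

-3.3

The distance was about 5.0 in the first image and 1.7 in the second, so they moved 3.3 units closer together.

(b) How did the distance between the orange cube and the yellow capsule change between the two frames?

+2.2

Before: roughly 2.2 units apart; after: 4.4. That's 2.2 units further apart.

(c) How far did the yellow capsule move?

3.6

From (5.3, 6.3) to (3.7, 3.1), the yellow capsule covered √(1.6² + 3.2²) ≈ 3.6 units.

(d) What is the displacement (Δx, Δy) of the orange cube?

(-2.1, 1.2)

The orange cube started near (7.5, 6.0) and ended near (5.4, 7.2).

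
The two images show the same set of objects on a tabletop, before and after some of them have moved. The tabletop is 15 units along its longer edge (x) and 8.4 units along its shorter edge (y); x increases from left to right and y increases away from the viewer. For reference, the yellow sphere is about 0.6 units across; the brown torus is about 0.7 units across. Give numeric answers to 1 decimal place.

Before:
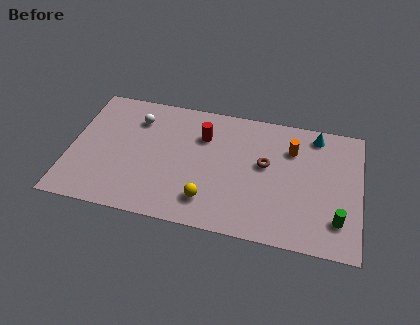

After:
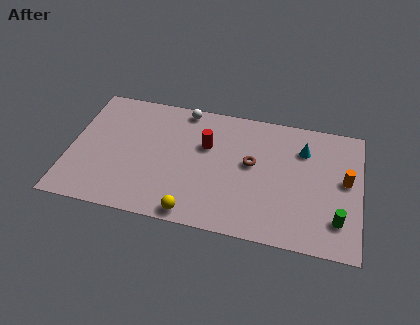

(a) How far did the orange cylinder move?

3.2

The orange cylinder was near (11.4, 6.1) before and (14.2, 4.6) after, so it travelled √(2.8² + 1.5²) ≈ 3.2 units.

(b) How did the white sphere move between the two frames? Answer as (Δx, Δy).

(2.4, 1.2)

From the two frames, the white sphere sits at roughly (3.3, 6.4) before and (5.7, 7.6) after.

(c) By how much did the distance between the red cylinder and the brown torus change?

-1.0

The distance was about 3.5 in the first image and 2.5 in the second, so they moved 1.0 units closer together.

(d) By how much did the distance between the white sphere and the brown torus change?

-2.3

They were about 7.0 units apart before and 4.7 after — 2.3 units closer together.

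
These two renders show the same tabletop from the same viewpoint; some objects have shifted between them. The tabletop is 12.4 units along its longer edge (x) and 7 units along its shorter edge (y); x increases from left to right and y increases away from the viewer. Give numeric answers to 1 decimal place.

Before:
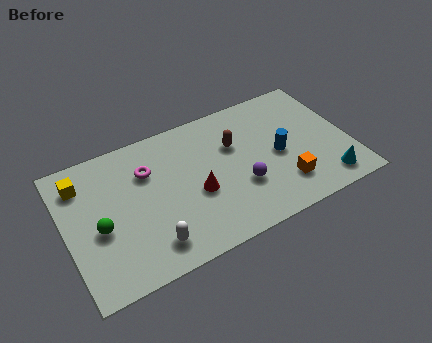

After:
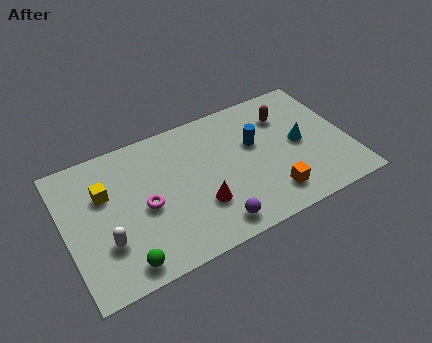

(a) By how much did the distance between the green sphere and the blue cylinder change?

-0.8

They were about 7.9 units apart before and 7.1 after — 0.8 units closer together.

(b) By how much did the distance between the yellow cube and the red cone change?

-0.8

They were about 5.4 units apart before and 4.6 after — 0.8 units closer together.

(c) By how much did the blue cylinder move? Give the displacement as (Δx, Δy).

(-0.9, 1.0)

The blue cylinder started near (9.3, 3.3) and ended near (8.4, 4.3).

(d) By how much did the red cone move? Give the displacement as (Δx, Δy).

(0.1, -0.7)

The red cone started near (5.6, 2.9) and ended near (5.7, 2.2).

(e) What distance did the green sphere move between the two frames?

2.2

From (1.4, 3.0) to (2.2, 0.9), the green sphere covered √(0.8² + 2.1²) ≈ 2.2 units.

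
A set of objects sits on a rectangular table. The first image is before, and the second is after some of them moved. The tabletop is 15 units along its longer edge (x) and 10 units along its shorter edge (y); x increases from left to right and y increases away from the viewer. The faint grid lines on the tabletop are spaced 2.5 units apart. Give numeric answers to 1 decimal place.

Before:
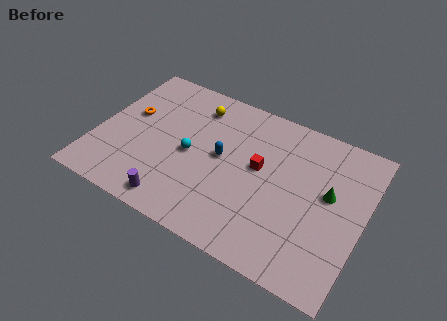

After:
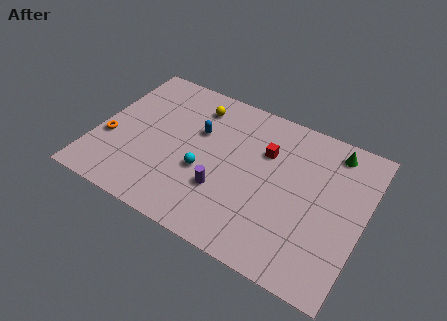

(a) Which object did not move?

the yellow sphere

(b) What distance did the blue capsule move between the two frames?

1.9

The blue capsule moved from about (7.0, 5.3) to (5.5, 6.4), a distance of √(1.5² + 1.1²) ≈ 1.9.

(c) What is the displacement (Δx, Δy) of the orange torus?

(-0.8, -2.2)

The orange torus started near (1.6, 5.9) and ended near (0.8, 3.7).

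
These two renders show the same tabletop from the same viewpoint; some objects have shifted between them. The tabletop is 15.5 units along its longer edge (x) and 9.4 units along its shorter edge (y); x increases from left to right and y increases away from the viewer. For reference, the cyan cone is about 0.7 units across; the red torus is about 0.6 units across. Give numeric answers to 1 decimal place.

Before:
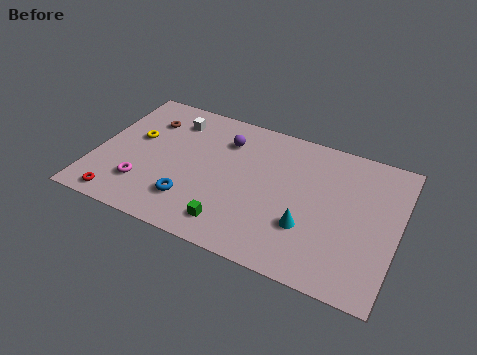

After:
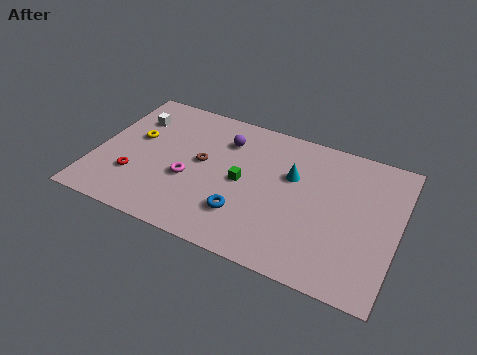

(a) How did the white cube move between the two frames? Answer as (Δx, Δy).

(-2.0, -0.6)

From the two frames, the white cube sits at roughly (3.6, 7.5) before and (1.6, 6.9) after.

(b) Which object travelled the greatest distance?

the brown torus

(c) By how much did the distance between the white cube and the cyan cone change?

-0.3

The distance was about 8.7 in the first image and 8.4 in the second, so they moved 0.3 units closer together.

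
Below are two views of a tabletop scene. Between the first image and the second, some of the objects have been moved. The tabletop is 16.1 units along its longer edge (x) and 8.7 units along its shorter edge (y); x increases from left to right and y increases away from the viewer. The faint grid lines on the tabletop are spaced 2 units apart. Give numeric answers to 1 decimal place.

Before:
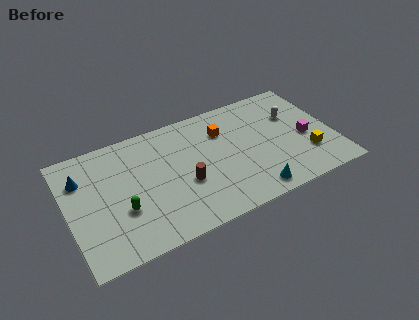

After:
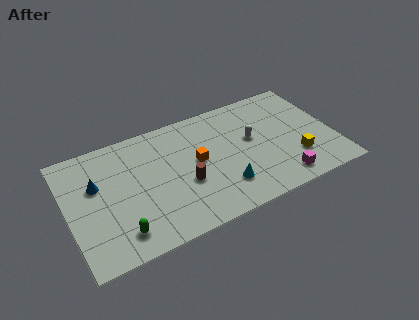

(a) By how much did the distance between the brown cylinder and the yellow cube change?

-0.7

The distance was about 7.5 in the first image and 6.8 in the second, so they moved 0.7 units closer together.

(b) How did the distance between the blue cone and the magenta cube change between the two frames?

-2.1

They were about 13.6 units apart before and 11.5 after — 2.1 units closer together.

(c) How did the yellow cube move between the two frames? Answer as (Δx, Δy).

(-0.7, 0.0)

The yellow cube started near (14.3, 2.5) and ended near (13.6, 2.5).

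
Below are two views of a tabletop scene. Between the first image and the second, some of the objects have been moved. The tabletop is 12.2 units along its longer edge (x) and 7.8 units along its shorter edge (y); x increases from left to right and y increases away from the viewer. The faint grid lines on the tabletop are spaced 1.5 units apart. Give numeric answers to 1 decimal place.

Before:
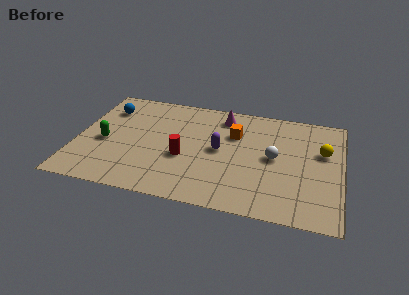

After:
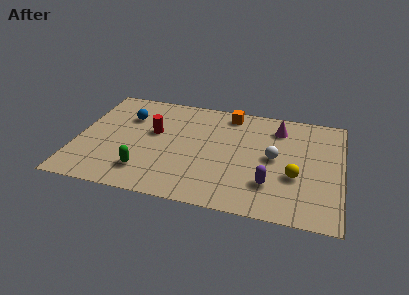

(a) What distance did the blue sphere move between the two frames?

1.1

The blue sphere moved from about (1.2, 5.9) to (2.2, 5.5), a distance of √(1.0² + 0.4²) ≈ 1.1.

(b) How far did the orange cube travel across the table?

1.5

The orange cube moved from about (7.2, 5.3) to (6.9, 6.8), a distance of √(0.3² + 1.5²) ≈ 1.5.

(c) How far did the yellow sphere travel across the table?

2.3

The yellow sphere moved from about (11.3, 4.9) to (10.1, 2.9), a distance of √(1.2² + 2.0²) ≈ 2.3.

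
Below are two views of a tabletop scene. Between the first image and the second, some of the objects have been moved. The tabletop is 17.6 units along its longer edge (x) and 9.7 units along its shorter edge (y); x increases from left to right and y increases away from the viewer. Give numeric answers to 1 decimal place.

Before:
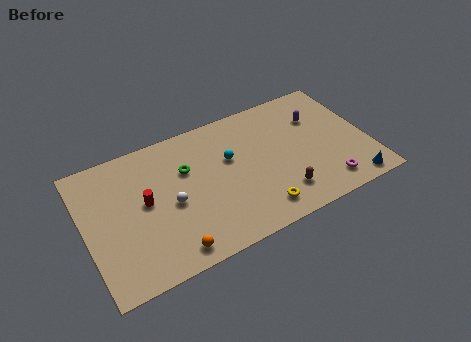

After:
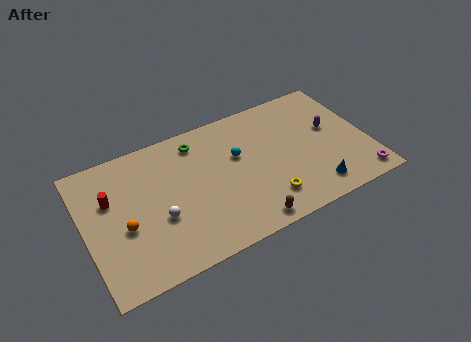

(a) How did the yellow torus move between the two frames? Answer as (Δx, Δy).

(0.6, 0.5)

The yellow torus was at about (10.3, 1.6) and moved to about (10.9, 2.1).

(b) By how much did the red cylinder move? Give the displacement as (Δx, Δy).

(-2.0, 1.1)

The red cylinder started near (3.7, 5.2) and ended near (1.7, 6.3).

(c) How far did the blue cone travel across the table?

2.4

From (16.1, 1.0) to (13.8, 1.6), the blue cone covered √(2.3² + 0.6²) ≈ 2.4 units.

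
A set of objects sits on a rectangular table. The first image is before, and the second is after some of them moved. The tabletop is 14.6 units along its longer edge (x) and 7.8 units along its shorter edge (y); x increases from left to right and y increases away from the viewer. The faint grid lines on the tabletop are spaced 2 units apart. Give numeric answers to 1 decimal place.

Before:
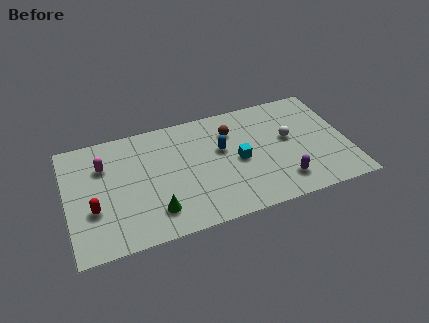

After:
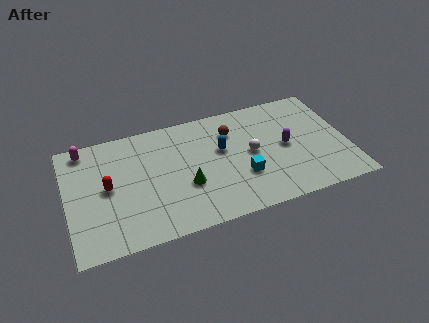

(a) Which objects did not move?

the blue capsule and the brown sphere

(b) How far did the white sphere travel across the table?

2.0

The white sphere was near (11.6, 4.4) before and (9.6, 4.0) after, so it travelled √(2.0² + 0.4²) ≈ 2.0 units.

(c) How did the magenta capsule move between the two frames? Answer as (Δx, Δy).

(-0.9, 1.4)

From the two frames, the magenta capsule sits at roughly (2.0, 5.5) before and (1.1, 6.9) after.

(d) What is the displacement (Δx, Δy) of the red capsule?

(0.8, 1.2)

The red capsule was at about (1.3, 2.8) and moved to about (2.1, 4.0).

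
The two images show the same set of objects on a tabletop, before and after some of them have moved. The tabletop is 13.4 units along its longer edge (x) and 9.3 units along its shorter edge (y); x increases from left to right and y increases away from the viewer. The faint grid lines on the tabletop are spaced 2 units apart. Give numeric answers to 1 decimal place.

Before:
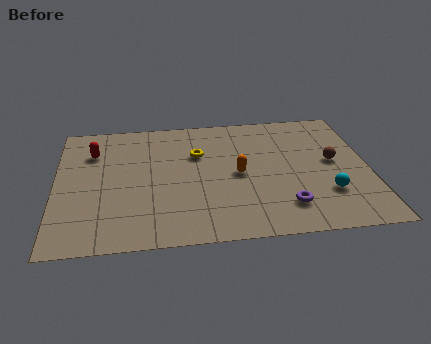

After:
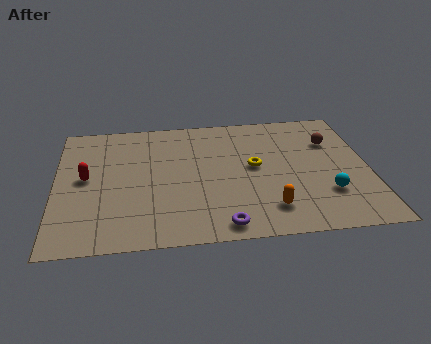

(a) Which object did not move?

the cyan sphere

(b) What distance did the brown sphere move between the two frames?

1.5

The brown sphere was near (11.9, 5.0) before and (11.9, 6.5) after, so it travelled √(0.0² + 1.5²) ≈ 1.5 units.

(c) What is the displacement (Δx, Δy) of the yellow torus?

(2.4, -1.2)

The yellow torus started near (6.1, 6.2) and ended near (8.5, 5.0).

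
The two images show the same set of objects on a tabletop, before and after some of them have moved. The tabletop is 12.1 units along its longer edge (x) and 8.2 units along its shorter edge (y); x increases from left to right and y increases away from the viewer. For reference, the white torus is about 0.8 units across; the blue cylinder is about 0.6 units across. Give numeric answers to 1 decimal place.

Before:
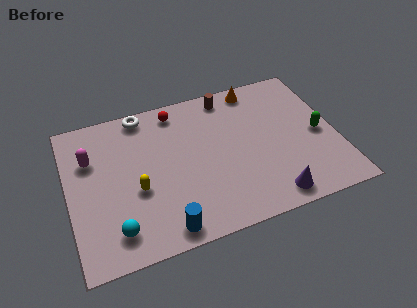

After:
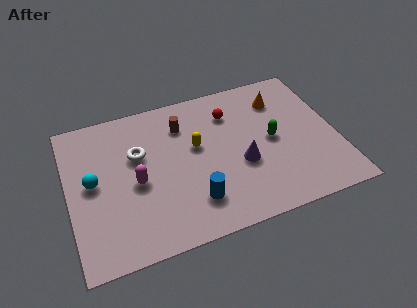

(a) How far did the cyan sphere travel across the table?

2.9

The cyan sphere was near (1.9, 1.5) before and (1.1, 4.3) after, so it travelled √(0.8² + 2.8²) ≈ 2.9 units.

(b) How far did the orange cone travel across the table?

1.4

From (8.8, 7.3) to (9.8, 6.3), the orange cone covered √(1.0² + 1.0²) ≈ 1.4 units.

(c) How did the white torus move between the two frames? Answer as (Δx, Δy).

(-0.4, -2.2)

The white torus was at about (3.6, 7.4) and moved to about (3.2, 5.2).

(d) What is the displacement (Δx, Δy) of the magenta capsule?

(1.9, -1.9)

The magenta capsule was at about (1.1, 5.6) and moved to about (3.0, 3.7).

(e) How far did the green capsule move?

2.1

From (11.3, 3.8) to (9.2, 4.1), the green capsule covered √(2.1² + 0.3²) ≈ 2.1 units.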